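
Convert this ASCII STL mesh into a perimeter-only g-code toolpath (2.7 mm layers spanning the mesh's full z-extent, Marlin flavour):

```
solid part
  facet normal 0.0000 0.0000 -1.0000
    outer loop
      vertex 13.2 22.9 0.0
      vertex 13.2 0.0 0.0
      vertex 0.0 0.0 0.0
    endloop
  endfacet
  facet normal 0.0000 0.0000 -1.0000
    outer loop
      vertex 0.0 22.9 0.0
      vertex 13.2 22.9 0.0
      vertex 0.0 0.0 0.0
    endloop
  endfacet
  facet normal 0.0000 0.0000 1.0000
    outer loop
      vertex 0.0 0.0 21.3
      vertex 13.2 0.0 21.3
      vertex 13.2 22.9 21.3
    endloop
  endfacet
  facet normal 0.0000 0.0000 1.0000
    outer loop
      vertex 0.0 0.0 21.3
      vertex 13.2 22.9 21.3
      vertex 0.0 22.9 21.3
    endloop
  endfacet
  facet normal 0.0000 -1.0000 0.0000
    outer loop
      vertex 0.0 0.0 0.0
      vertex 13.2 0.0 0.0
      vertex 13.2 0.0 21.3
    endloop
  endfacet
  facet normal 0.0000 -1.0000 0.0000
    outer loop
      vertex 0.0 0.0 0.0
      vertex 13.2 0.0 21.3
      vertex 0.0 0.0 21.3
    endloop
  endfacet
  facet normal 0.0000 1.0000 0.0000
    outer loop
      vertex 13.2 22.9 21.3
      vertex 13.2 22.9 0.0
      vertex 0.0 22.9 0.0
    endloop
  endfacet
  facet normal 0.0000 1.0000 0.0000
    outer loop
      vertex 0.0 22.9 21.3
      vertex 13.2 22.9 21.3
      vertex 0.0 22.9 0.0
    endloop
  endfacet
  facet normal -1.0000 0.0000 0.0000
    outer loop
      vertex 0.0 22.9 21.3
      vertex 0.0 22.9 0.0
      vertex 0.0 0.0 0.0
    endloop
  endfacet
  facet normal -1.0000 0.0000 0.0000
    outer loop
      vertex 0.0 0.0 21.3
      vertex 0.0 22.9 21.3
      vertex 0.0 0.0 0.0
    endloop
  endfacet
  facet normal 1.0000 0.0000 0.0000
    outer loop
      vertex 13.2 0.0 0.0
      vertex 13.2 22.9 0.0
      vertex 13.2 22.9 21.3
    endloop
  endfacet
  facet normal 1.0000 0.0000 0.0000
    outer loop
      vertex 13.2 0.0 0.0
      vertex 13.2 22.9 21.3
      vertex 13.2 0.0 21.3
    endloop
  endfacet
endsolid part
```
; perimeter-only toolpath
G21 ; units = mm
G90 ; absolute positioning
G28 ; home
; layer 1
G0 Z2.7
G0 X0.0 Y0.0
G1 X13.2 Y0.0
G1 X13.2 Y22.9
G1 X0.0 Y22.9
G1 X0.0 Y0.0
; layer 2
G0 Z5.3
G0 X0.0 Y0.0
G1 X13.2 Y0.0
G1 X13.2 Y22.9
G1 X0.0 Y22.9
G1 X0.0 Y0.0
; layer 3
G0 Z8.0
G0 X0.0 Y0.0
G1 X13.2 Y0.0
G1 X13.2 Y22.9
G1 X0.0 Y22.9
G1 X0.0 Y0.0
; layer 4
G0 Z10.7
G0 X0.0 Y0.0
G1 X13.2 Y0.0
G1 X13.2 Y22.9
G1 X0.0 Y22.9
G1 X0.0 Y0.0
; layer 5
G0 Z13.3
G0 X0.0 Y0.0
G1 X13.2 Y0.0
G1 X13.2 Y22.9
G1 X0.0 Y22.9
G1 X0.0 Y0.0
; layer 6
G0 Z16.0
G0 X0.0 Y0.0
G1 X13.2 Y0.0
G1 X13.2 Y22.9
G1 X0.0 Y22.9
G1 X0.0 Y0.0
; layer 7
G0 Z18.6
G0 X0.0 Y0.0
G1 X13.2 Y0.0
G1 X13.2 Y22.9
G1 X0.0 Y22.9
G1 X0.0 Y0.0
; layer 8
G0 Z21.3
G0 X0.0 Y0.0
G1 X13.2 Y0.0
G1 X13.2 Y22.9
G1 X0.0 Y22.9
G1 X0.0 Y0.0
M2 ; end

The solid is a rectangular box, roughly 13.2 × 22.9 mm footprint and 21.3 mm tall. Slicing at Δz = 2.7 mm — 8 equal slices spanning the solid's height, so layer i sits at z = i·h/8 — gives 8 non-empty perimeters. Each is a 4-segment closed polygon; G0 lifts to the layer z and rapids to the start vertex, then G1 traces the edges.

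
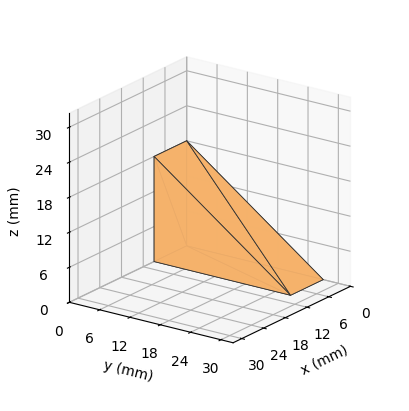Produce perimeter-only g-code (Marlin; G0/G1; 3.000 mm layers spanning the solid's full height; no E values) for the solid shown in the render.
Reading the render: the shape is a wedge (ramp): 9 × 27 mm base, rising to 18 mm along the y=0 edge and sloping linearly to z=0 at y=27 (dimensions read to the nearest mm from the axis ticks). For the g-code, the solid's height is divided into equal slices at the stated Δz and each level perimeter traced with G1 moves after a G0 lift.

; perimeter-only toolpath
G21 ; units = mm
G90 ; absolute positioning
G28 ; home
; layer 1
G0 Z3.000
G0 X0.000 Y0.000
G1 X9.000 Y0.000
G1 X9.000 Y22.500
G1 X0.000 Y22.500
G1 X0.000 Y0.000
; layer 2
G0 Z6.000
G0 X0.000 Y0.000
G1 X9.000 Y0.000
G1 X9.000 Y18.000
G1 X0.000 Y18.000
G1 X0.000 Y0.000
; layer 3
G0 Z9.000
G0 X0.000 Y0.000
G1 X9.000 Y0.000
G1 X9.000 Y13.500
G1 X0.000 Y13.500
G1 X0.000 Y0.000
; layer 4
G0 Z12.000
G0 X0.000 Y0.000
G1 X9.000 Y0.000
G1 X9.000 Y9.000
G1 X0.000 Y9.000
G1 X0.000 Y0.000
; layer 5
G0 Z15.000
G0 X0.000 Y0.000
G1 X9.000 Y0.000
G1 X9.000 Y4.500
G1 X0.000 Y4.500
G1 X0.000 Y0.000
M2 ; end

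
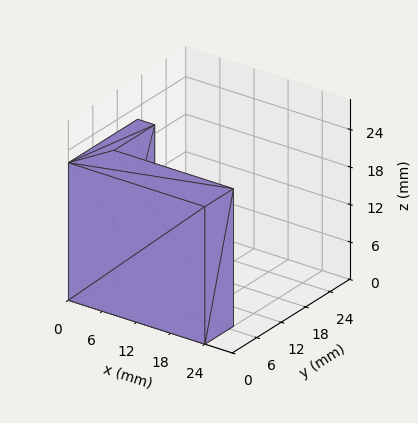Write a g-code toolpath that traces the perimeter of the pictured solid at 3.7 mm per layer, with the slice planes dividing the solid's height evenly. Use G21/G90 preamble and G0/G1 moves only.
Reading the render: the shape is an L-shaped prism: outer 24 × 17 mm, arm thicknesses ≈ 7 mm (horizontal) and 3 mm (vertical), extruded 22 mm in z (dimensions read to the nearest mm from the axis ticks). For the g-code, the solid's height is divided into equal slices at the stated Δz and each level perimeter traced with G1 moves after a G0 lift.

; perimeter-only toolpath
G21 ; units = mm
G90 ; absolute positioning
G28 ; home
; layer 1
G0 Z3.7
G0 X0.0 Y0.0
G1 X24.0 Y0.0
G1 X24.0 Y7.0
G1 X3.0 Y7.0
G1 X3.0 Y17.0
G1 X0.0 Y17.0
G1 X0.0 Y0.0
; layer 2
G0 Z7.3
G0 X0.0 Y0.0
G1 X24.0 Y0.0
G1 X24.0 Y7.0
G1 X3.0 Y7.0
G1 X3.0 Y17.0
G1 X0.0 Y17.0
G1 X0.0 Y0.0
; layer 3
G0 Z11.0
G0 X0.0 Y0.0
G1 X24.0 Y0.0
G1 X24.0 Y7.0
G1 X3.0 Y7.0
G1 X3.0 Y17.0
G1 X0.0 Y17.0
G1 X0.0 Y0.0
; layer 4
G0 Z14.7
G0 X0.0 Y0.0
G1 X24.0 Y0.0
G1 X24.0 Y7.0
G1 X3.0 Y7.0
G1 X3.0 Y17.0
G1 X0.0 Y17.0
G1 X0.0 Y0.0
; layer 5
G0 Z18.3
G0 X0.0 Y0.0
G1 X24.0 Y0.0
G1 X24.0 Y7.0
G1 X3.0 Y7.0
G1 X3.0 Y17.0
G1 X0.0 Y17.0
G1 X0.0 Y0.0
; layer 6
G0 Z22.0
G0 X0.0 Y0.0
G1 X24.0 Y0.0
G1 X24.0 Y7.0
G1 X3.0 Y7.0
G1 X3.0 Y17.0
G1 X0.0 Y17.0
G1 X0.0 Y0.0
M2 ; end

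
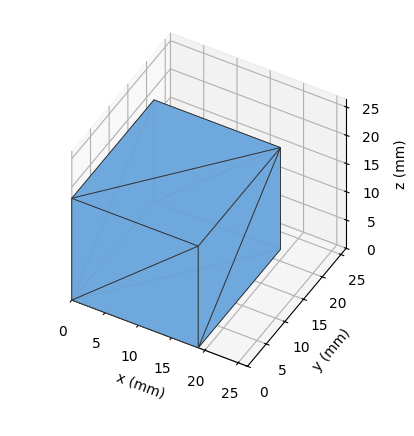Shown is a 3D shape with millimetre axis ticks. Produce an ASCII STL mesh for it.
Reading the render: the shape is a rectangular box, roughly 19 × 22 mm footprint and 18 mm tall (dimensions read to the nearest mm from the axis ticks). For the STL, each face is triangulated and given an outward normal.

solid part
  facet normal 0.0000 0.0000 -1.0000
    outer loop
      vertex 19.000 22.000 0.000
      vertex 19.000 0.000 0.000
      vertex 0.000 0.000 0.000
    endloop
  endfacet
  facet normal 0.0000 0.0000 -1.0000
    outer loop
      vertex 0.000 22.000 0.000
      vertex 19.000 22.000 0.000
      vertex 0.000 0.000 0.000
    endloop
  endfacet
  facet normal 0.0000 0.0000 1.0000
    outer loop
      vertex 0.000 0.000 18.000
      vertex 19.000 0.000 18.000
      vertex 19.000 22.000 18.000
    endloop
  endfacet
  facet normal 0.0000 0.0000 1.0000
    outer loop
      vertex 0.000 0.000 18.000
      vertex 19.000 22.000 18.000
      vertex 0.000 22.000 18.000
    endloop
  endfacet
  facet normal 0.0000 -1.0000 0.0000
    outer loop
      vertex 0.000 0.000 0.000
      vertex 19.000 0.000 0.000
      vertex 19.000 0.000 18.000
    endloop
  endfacet
  facet normal 0.0000 -1.0000 0.0000
    outer loop
      vertex 0.000 0.000 0.000
      vertex 19.000 0.000 18.000
      vertex 0.000 0.000 18.000
    endloop
  endfacet
  facet normal 0.0000 1.0000 0.0000
    outer loop
      vertex 19.000 22.000 18.000
      vertex 19.000 22.000 0.000
      vertex 0.000 22.000 0.000
    endloop
  endfacet
  facet normal 0.0000 1.0000 0.0000
    outer loop
      vertex 0.000 22.000 18.000
      vertex 19.000 22.000 18.000
      vertex 0.000 22.000 0.000
    endloop
  endfacet
  facet normal -1.0000 0.0000 0.0000
    outer loop
      vertex 0.000 22.000 18.000
      vertex 0.000 22.000 0.000
      vertex 0.000 0.000 0.000
    endloop
  endfacet
  facet normal -1.0000 0.0000 0.0000
    outer loop
      vertex 0.000 0.000 18.000
      vertex 0.000 22.000 18.000
      vertex 0.000 0.000 0.000
    endloop
  endfacet
  facet normal 1.0000 0.0000 0.0000
    outer loop
      vertex 19.000 0.000 0.000
      vertex 19.000 22.000 0.000
      vertex 19.000 22.000 18.000
    endloop
  endfacet
  facet normal 1.0000 0.0000 0.0000
    outer loop
      vertex 19.000 0.000 0.000
      vertex 19.000 22.000 18.000
      vertex 19.000 0.000 18.000
    endloop
  endfacet
endsolid part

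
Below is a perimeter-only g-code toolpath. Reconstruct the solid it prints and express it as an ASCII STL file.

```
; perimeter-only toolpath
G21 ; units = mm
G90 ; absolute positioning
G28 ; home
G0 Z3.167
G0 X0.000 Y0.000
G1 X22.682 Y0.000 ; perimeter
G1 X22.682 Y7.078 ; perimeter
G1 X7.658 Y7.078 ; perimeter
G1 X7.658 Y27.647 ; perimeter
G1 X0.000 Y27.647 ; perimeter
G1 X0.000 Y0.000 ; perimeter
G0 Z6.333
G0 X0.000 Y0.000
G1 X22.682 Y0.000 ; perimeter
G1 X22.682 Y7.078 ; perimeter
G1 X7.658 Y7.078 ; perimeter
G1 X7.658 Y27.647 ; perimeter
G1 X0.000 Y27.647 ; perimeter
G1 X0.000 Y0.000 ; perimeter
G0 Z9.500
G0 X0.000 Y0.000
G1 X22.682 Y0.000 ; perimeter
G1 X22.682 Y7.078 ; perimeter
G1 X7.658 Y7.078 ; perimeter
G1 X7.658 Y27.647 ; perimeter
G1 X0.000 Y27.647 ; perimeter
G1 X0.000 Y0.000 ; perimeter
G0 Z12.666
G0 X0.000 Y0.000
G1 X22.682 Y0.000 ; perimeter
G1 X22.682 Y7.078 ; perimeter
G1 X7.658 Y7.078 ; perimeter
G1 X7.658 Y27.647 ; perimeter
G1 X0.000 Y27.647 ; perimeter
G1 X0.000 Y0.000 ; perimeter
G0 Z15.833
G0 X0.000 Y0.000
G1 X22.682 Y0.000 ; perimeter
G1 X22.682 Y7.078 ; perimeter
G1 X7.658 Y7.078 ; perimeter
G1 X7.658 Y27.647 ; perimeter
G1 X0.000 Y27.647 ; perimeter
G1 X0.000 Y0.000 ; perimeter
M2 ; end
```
solid part
  facet normal 0.0000 0.0000 -1.0000
    outer loop
      vertex 22.682 7.078 0.000
      vertex 22.682 0.000 0.000
      vertex 0.000 0.000 0.000
    endloop
  endfacet
  facet normal 0.0000 0.0000 -1.0000
    outer loop
      vertex 7.658 7.078 0.000
      vertex 22.682 7.078 0.000
      vertex 0.000 0.000 0.000
    endloop
  endfacet
  facet normal 0.0000 0.0000 -1.0000
    outer loop
      vertex 7.658 27.647 0.000
      vertex 7.658 7.078 0.000
      vertex 0.000 0.000 0.000
    endloop
  endfacet
  facet normal 0.0000 0.0000 -1.0000
    outer loop
      vertex 0.000 27.647 0.000
      vertex 7.658 27.647 0.000
      vertex 0.000 0.000 0.000
    endloop
  endfacet
  facet normal 0.0000 0.0000 1.0000
    outer loop
      vertex 0.000 0.000 15.833
      vertex 22.682 0.000 15.833
      vertex 22.682 7.078 15.833
    endloop
  endfacet
  facet normal 0.0000 0.0000 1.0000
    outer loop
      vertex 0.000 0.000 15.833
      vertex 22.682 7.078 15.833
      vertex 7.658 7.078 15.833
    endloop
  endfacet
  facet normal 0.0000 0.0000 1.0000
    outer loop
      vertex 0.000 0.000 15.833
      vertex 7.658 7.078 15.833
      vertex 7.658 27.647 15.833
    endloop
  endfacet
  facet normal 0.0000 0.0000 1.0000
    outer loop
      vertex 0.000 0.000 15.833
      vertex 7.658 27.647 15.833
      vertex 0.000 27.647 15.833
    endloop
  endfacet
  facet normal 0.0000 -1.0000 0.0000
    outer loop
      vertex 0.000 0.000 0.000
      vertex 22.682 0.000 0.000
      vertex 22.682 0.000 15.833
    endloop
  endfacet
  facet normal 0.0000 -1.0000 0.0000
    outer loop
      vertex 0.000 0.000 0.000
      vertex 22.682 0.000 15.833
      vertex 0.000 0.000 15.833
    endloop
  endfacet
  facet normal 1.0000 0.0000 0.0000
    outer loop
      vertex 22.682 0.000 0.000
      vertex 22.682 7.078 0.000
      vertex 22.682 7.078 15.833
    endloop
  endfacet
  facet normal 1.0000 0.0000 0.0000
    outer loop
      vertex 22.682 0.000 0.000
      vertex 22.682 7.078 15.833
      vertex 22.682 0.000 15.833
    endloop
  endfacet
  facet normal 0.0000 1.0000 0.0000
    outer loop
      vertex 22.682 7.078 0.000
      vertex 7.658 7.078 0.000
      vertex 7.658 7.078 15.833
    endloop
  endfacet
  facet normal 0.0000 1.0000 0.0000
    outer loop
      vertex 22.682 7.078 0.000
      vertex 7.658 7.078 15.833
      vertex 22.682 7.078 15.833
    endloop
  endfacet
  facet normal 1.0000 0.0000 0.0000
    outer loop
      vertex 7.658 7.078 0.000
      vertex 7.658 27.647 0.000
      vertex 7.658 27.647 15.833
    endloop
  endfacet
  facet normal 1.0000 0.0000 0.0000
    outer loop
      vertex 7.658 7.078 0.000
      vertex 7.658 27.647 15.833
      vertex 7.658 7.078 15.833
    endloop
  endfacet
  facet normal 0.0000 1.0000 0.0000
    outer loop
      vertex 7.658 27.647 0.000
      vertex 0.000 27.647 0.000
      vertex 0.000 27.647 15.833
    endloop
  endfacet
  facet normal 0.0000 1.0000 0.0000
    outer loop
      vertex 7.658 27.647 0.000
      vertex 0.000 27.647 15.833
      vertex 7.658 27.647 15.833
    endloop
  endfacet
  facet normal -1.0000 0.0000 0.0000
    outer loop
      vertex 0.000 27.647 0.000
      vertex 0.000 0.000 0.000
      vertex 0.000 0.000 15.833
    endloop
  endfacet
  facet normal -1.0000 0.0000 0.0000
    outer loop
      vertex 0.000 27.647 0.000
      vertex 0.000 0.000 15.833
      vertex 0.000 27.647 15.833
    endloop
  endfacet
endsolid part

The G0 Z moves step by Δz≈3.167 mm. Every layer's G1 loop is the same polygon, so the solid is a straight extrusion of it from z=0 to z≈15.8. Closing with flat bottom and top caps and triangulating gives 20 facets — an L-shaped prism: outer 22.7 × 27.6 mm, arm thicknesses ≈ 7.08 mm (horizontal) and 7.66 mm (vertical), extruded 15.8 mm in z.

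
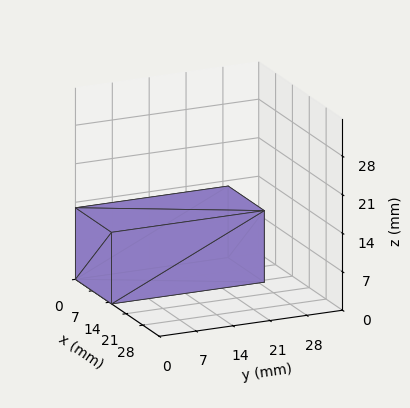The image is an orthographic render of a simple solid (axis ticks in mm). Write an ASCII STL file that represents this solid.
Reading the render: the shape is a rectangular box, roughly 15 × 29 mm footprint and 13 mm tall (dimensions read to the nearest mm from the axis ticks). For the STL, each face is triangulated and given an outward normal.

solid part
  facet normal 0.0000 0.0000 -1.0000
    outer loop
      vertex 15.000 29.000 0.000
      vertex 15.000 0.000 0.000
      vertex 0.000 0.000 0.000
    endloop
  endfacet
  facet normal 0.0000 0.0000 -1.0000
    outer loop
      vertex 0.000 29.000 0.000
      vertex 15.000 29.000 0.000
      vertex 0.000 0.000 0.000
    endloop
  endfacet
  facet normal 0.0000 0.0000 1.0000
    outer loop
      vertex 0.000 0.000 13.000
      vertex 15.000 0.000 13.000
      vertex 15.000 29.000 13.000
    endloop
  endfacet
  facet normal 0.0000 0.0000 1.0000
    outer loop
      vertex 0.000 0.000 13.000
      vertex 15.000 29.000 13.000
      vertex 0.000 29.000 13.000
    endloop
  endfacet
  facet normal 0.0000 -1.0000 0.0000
    outer loop
      vertex 0.000 0.000 0.000
      vertex 15.000 0.000 0.000
      vertex 15.000 0.000 13.000
    endloop
  endfacet
  facet normal 0.0000 -1.0000 0.0000
    outer loop
      vertex 0.000 0.000 0.000
      vertex 15.000 0.000 13.000
      vertex 0.000 0.000 13.000
    endloop
  endfacet
  facet normal 0.0000 1.0000 0.0000
    outer loop
      vertex 15.000 29.000 13.000
      vertex 15.000 29.000 0.000
      vertex 0.000 29.000 0.000
    endloop
  endfacet
  facet normal 0.0000 1.0000 0.0000
    outer loop
      vertex 0.000 29.000 13.000
      vertex 15.000 29.000 13.000
      vertex 0.000 29.000 0.000
    endloop
  endfacet
  facet normal -1.0000 0.0000 0.0000
    outer loop
      vertex 0.000 29.000 13.000
      vertex 0.000 29.000 0.000
      vertex 0.000 0.000 0.000
    endloop
  endfacet
  facet normal -1.0000 0.0000 0.0000
    outer loop
      vertex 0.000 0.000 13.000
      vertex 0.000 29.000 13.000
      vertex 0.000 0.000 0.000
    endloop
  endfacet
  facet normal 1.0000 0.0000 0.0000
    outer loop
      vertex 15.000 0.000 0.000
      vertex 15.000 29.000 0.000
      vertex 15.000 29.000 13.000
    endloop
  endfacet
  facet normal 1.0000 0.0000 0.0000
    outer loop
      vertex 15.000 0.000 0.000
      vertex 15.000 29.000 13.000
      vertex 15.000 0.000 13.000
    endloop
  endfacet
endsolid part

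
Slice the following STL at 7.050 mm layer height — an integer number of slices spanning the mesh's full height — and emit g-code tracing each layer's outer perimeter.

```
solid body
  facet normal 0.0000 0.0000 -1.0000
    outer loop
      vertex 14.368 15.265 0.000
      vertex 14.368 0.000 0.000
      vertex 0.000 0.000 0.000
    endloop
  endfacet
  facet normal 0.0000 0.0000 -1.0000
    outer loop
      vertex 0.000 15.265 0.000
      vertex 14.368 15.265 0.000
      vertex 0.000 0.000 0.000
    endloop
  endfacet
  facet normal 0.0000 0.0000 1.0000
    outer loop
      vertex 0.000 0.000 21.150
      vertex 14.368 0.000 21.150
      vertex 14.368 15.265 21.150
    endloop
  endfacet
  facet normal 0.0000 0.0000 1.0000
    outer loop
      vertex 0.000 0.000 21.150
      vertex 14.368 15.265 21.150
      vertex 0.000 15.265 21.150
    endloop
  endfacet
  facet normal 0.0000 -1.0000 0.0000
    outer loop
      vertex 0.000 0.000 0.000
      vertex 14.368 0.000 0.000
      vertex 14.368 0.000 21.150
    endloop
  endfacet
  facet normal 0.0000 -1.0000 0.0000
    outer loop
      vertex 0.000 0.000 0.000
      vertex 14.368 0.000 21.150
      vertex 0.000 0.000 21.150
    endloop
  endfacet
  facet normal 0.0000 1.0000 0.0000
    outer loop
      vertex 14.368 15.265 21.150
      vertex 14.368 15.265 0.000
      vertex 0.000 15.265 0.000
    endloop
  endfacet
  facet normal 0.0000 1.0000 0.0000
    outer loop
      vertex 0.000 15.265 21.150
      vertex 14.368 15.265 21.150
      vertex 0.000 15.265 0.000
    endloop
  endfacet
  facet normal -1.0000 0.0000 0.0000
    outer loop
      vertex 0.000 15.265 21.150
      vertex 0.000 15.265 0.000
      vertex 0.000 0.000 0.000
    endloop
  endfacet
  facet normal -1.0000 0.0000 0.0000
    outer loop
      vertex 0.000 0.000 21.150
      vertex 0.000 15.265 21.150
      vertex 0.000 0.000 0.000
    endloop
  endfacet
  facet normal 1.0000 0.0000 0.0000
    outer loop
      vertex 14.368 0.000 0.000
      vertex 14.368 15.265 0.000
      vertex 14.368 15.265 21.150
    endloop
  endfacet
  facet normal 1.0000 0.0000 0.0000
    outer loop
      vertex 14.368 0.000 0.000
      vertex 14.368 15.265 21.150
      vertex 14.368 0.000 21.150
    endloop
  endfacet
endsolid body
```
; perimeter-only toolpath
G21 ; units = mm
G90 ; absolute positioning
G28 ; home
; layer 1
G0 Z7.050
G0 X0.000 Y0.000
G1 X14.368 Y0.000
G1 X14.368 Y15.265
G1 X0.000 Y15.265
G1 X0.000 Y0.000
; layer 2
G0 Z14.100
G0 X0.000 Y0.000
G1 X14.368 Y0.000
G1 X14.368 Y15.265
G1 X0.000 Y15.265
G1 X0.000 Y0.000
; layer 3
G0 Z21.150
G0 X0.000 Y0.000
G1 X14.368 Y0.000
G1 X14.368 Y15.265
G1 X0.000 Y15.265
G1 X0.000 Y0.000
M2 ; end

The solid is a rectangular box, roughly 14.4 × 15.3 mm footprint and 21.1 mm tall. Slicing at Δz = 7.050 mm — 3 equal slices spanning the solid's height, so layer i sits at z = i·h/3 — gives 3 non-empty perimeters. Each is a 4-segment closed polygon; G0 lifts to the layer z and rapids to the start vertex, then G1 traces the edges.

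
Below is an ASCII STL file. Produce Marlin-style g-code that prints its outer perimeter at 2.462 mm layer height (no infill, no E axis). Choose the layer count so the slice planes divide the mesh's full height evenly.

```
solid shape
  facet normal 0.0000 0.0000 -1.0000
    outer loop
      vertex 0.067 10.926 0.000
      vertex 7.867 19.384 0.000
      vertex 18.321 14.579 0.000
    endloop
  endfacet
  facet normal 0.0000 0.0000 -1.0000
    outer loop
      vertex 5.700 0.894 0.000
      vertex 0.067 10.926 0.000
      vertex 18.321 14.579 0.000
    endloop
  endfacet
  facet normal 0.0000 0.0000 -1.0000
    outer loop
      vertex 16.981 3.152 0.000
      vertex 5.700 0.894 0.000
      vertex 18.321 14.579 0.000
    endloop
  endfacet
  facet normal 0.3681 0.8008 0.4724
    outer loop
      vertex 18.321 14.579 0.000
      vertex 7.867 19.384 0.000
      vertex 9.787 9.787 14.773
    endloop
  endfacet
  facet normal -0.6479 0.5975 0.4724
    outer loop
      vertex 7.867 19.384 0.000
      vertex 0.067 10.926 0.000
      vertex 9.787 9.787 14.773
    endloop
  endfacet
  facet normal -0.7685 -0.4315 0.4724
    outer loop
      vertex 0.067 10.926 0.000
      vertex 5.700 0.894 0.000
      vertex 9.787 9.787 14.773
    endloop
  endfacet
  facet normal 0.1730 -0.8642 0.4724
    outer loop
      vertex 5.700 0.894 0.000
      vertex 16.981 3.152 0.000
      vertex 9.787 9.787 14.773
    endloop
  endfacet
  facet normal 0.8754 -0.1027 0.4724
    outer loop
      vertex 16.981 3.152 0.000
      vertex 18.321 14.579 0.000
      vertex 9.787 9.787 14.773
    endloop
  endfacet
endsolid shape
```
; perimeter-only toolpath
G21 ; units = mm
G90 ; absolute positioning
G28 ; home
; layer 1
G0 Z2.462
G0 X16.899 Y13.780
G1 X8.187 Y17.785
G1 X1.687 Y10.736
G1 X6.381 Y2.376
G1 X15.782 Y4.258
G1 X16.899 Y13.780
; layer 2
G0 Z4.924
G0 X15.476 Y12.982
G1 X8.507 Y16.185
G1 X3.307 Y10.546
G1 X7.062 Y3.858
G1 X14.583 Y5.364
G1 X15.476 Y12.982
; layer 3
G0 Z7.386
G0 X14.054 Y12.183
G1 X8.827 Y14.585
G1 X4.927 Y10.357
G1 X7.744 Y5.341
G1 X13.384 Y6.470
G1 X14.054 Y12.183
; layer 4
G0 Z9.849
G0 X12.632 Y11.384
G1 X9.147 Y12.986
G1 X6.547 Y10.167
G1 X8.425 Y6.823
G1 X12.185 Y7.575
G1 X12.632 Y11.384
; layer 5
G0 Z12.311
G0 X11.209 Y10.586
G1 X9.467 Y11.386
G1 X8.167 Y9.977
G1 X9.106 Y8.305
G1 X10.986 Y8.681
G1 X11.209 Y10.586
M2 ; end

The solid is a regular 5-sided pyramid, base circumscribed radius ≈ 9.79 mm, apex at z ≈ 14.8 mm. Slicing at Δz = 2.462 mm — 6 equal slices spanning the solid's height, so layer i sits at z = i·h/6 — gives 5 non-empty perimeters. Each is a 5-segment closed polygon; G0 lifts to the layer z and rapids to the start vertex, then G1 traces the edges. The cross-section shrinks linearly with z (the slice at the apex is degenerate and omitted).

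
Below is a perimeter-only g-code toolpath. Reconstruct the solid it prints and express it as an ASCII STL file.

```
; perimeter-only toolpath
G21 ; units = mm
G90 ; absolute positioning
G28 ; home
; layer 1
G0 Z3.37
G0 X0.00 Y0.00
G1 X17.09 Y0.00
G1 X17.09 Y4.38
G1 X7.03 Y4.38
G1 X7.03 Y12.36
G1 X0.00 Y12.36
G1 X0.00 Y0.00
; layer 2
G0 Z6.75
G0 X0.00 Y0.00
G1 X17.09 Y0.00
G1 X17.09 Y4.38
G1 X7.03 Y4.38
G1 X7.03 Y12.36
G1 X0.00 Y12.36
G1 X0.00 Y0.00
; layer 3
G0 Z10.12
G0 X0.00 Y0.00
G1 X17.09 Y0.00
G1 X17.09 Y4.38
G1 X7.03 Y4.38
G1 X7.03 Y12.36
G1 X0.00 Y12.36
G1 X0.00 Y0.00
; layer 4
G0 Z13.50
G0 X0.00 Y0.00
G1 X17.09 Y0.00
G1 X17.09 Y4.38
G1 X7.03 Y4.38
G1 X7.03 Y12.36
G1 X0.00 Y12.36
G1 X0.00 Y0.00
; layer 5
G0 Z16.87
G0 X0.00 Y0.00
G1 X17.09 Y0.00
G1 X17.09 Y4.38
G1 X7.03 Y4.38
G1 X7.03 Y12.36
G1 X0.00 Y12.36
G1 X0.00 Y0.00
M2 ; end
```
solid part
  facet normal 0.0000 0.0000 -1.0000
    outer loop
      vertex 17.09 4.38 0.00
      vertex 17.09 0.00 0.00
      vertex 0.00 0.00 0.00
    endloop
  endfacet
  facet normal 0.0000 0.0000 -1.0000
    outer loop
      vertex 7.03 4.38 0.00
      vertex 17.09 4.38 0.00
      vertex 0.00 0.00 0.00
    endloop
  endfacet
  facet normal 0.0000 0.0000 -1.0000
    outer loop
      vertex 7.03 12.36 0.00
      vertex 7.03 4.38 0.00
      vertex 0.00 0.00 0.00
    endloop
  endfacet
  facet normal 0.0000 0.0000 -1.0000
    outer loop
      vertex 0.00 12.36 0.00
      vertex 7.03 12.36 0.00
      vertex 0.00 0.00 0.00
    endloop
  endfacet
  facet normal 0.0000 0.0000 1.0000
    outer loop
      vertex 0.00 0.00 16.87
      vertex 17.09 0.00 16.87
      vertex 17.09 4.38 16.87
    endloop
  endfacet
  facet normal 0.0000 0.0000 1.0000
    outer loop
      vertex 0.00 0.00 16.87
      vertex 17.09 4.38 16.87
      vertex 7.03 4.38 16.87
    endloop
  endfacet
  facet normal 0.0000 0.0000 1.0000
    outer loop
      vertex 0.00 0.00 16.87
      vertex 7.03 4.38 16.87
      vertex 7.03 12.36 16.87
    endloop
  endfacet
  facet normal 0.0000 0.0000 1.0000
    outer loop
      vertex 0.00 0.00 16.87
      vertex 7.03 12.36 16.87
      vertex 0.00 12.36 16.87
    endloop
  endfacet
  facet normal 0.0000 -1.0000 0.0000
    outer loop
      vertex 0.00 0.00 0.00
      vertex 17.09 0.00 0.00
      vertex 17.09 0.00 16.87
    endloop
  endfacet
  facet normal 0.0000 -1.0000 0.0000
    outer loop
      vertex 0.00 0.00 0.00
      vertex 17.09 0.00 16.87
      vertex 0.00 0.00 16.87
    endloop
  endfacet
  facet normal 1.0000 0.0000 0.0000
    outer loop
      vertex 17.09 0.00 0.00
      vertex 17.09 4.38 0.00
      vertex 17.09 4.38 16.87
    endloop
  endfacet
  facet normal 1.0000 0.0000 0.0000
    outer loop
      vertex 17.09 0.00 0.00
      vertex 17.09 4.38 16.87
      vertex 17.09 0.00 16.87
    endloop
  endfacet
  facet normal 0.0000 1.0000 0.0000
    outer loop
      vertex 17.09 4.38 0.00
      vertex 7.03 4.38 0.00
      vertex 7.03 4.38 16.87
    endloop
  endfacet
  facet normal 0.0000 1.0000 0.0000
    outer loop
      vertex 17.09 4.38 0.00
      vertex 7.03 4.38 16.87
      vertex 17.09 4.38 16.87
    endloop
  endfacet
  facet normal 1.0000 0.0000 0.0000
    outer loop
      vertex 7.03 4.38 0.00
      vertex 7.03 12.36 0.00
      vertex 7.03 12.36 16.87
    endloop
  endfacet
  facet normal 1.0000 0.0000 0.0000
    outer loop
      vertex 7.03 4.38 0.00
      vertex 7.03 12.36 16.87
      vertex 7.03 4.38 16.87
    endloop
  endfacet
  facet normal 0.0000 1.0000 0.0000
    outer loop
      vertex 7.03 12.36 0.00
      vertex 0.00 12.36 0.00
      vertex 0.00 12.36 16.87
    endloop
  endfacet
  facet normal 0.0000 1.0000 0.0000
    outer loop
      vertex 7.03 12.36 0.00
      vertex 0.00 12.36 16.87
      vertex 7.03 12.36 16.87
    endloop
  endfacet
  facet normal -1.0000 0.0000 0.0000
    outer loop
      vertex 0.00 12.36 0.00
      vertex 0.00 0.00 0.00
      vertex 0.00 0.00 16.87
    endloop
  endfacet
  facet normal -1.0000 0.0000 0.0000
    outer loop
      vertex 0.00 12.36 0.00
      vertex 0.00 0.00 16.87
      vertex 0.00 12.36 16.87
    endloop
  endfacet
endsolid part

The G0 Z moves step by Δz≈3.37 mm. Every layer's G1 loop is the same polygon, so the solid is a straight extrusion of it from z=0 to z≈16.9. Closing with flat bottom and top caps and triangulating gives 20 facets — an L-shaped prism: outer 17.1 × 12.4 mm, arm thicknesses ≈ 4.38 mm (horizontal) and 7.03 mm (vertical), extruded 16.9 mm in z.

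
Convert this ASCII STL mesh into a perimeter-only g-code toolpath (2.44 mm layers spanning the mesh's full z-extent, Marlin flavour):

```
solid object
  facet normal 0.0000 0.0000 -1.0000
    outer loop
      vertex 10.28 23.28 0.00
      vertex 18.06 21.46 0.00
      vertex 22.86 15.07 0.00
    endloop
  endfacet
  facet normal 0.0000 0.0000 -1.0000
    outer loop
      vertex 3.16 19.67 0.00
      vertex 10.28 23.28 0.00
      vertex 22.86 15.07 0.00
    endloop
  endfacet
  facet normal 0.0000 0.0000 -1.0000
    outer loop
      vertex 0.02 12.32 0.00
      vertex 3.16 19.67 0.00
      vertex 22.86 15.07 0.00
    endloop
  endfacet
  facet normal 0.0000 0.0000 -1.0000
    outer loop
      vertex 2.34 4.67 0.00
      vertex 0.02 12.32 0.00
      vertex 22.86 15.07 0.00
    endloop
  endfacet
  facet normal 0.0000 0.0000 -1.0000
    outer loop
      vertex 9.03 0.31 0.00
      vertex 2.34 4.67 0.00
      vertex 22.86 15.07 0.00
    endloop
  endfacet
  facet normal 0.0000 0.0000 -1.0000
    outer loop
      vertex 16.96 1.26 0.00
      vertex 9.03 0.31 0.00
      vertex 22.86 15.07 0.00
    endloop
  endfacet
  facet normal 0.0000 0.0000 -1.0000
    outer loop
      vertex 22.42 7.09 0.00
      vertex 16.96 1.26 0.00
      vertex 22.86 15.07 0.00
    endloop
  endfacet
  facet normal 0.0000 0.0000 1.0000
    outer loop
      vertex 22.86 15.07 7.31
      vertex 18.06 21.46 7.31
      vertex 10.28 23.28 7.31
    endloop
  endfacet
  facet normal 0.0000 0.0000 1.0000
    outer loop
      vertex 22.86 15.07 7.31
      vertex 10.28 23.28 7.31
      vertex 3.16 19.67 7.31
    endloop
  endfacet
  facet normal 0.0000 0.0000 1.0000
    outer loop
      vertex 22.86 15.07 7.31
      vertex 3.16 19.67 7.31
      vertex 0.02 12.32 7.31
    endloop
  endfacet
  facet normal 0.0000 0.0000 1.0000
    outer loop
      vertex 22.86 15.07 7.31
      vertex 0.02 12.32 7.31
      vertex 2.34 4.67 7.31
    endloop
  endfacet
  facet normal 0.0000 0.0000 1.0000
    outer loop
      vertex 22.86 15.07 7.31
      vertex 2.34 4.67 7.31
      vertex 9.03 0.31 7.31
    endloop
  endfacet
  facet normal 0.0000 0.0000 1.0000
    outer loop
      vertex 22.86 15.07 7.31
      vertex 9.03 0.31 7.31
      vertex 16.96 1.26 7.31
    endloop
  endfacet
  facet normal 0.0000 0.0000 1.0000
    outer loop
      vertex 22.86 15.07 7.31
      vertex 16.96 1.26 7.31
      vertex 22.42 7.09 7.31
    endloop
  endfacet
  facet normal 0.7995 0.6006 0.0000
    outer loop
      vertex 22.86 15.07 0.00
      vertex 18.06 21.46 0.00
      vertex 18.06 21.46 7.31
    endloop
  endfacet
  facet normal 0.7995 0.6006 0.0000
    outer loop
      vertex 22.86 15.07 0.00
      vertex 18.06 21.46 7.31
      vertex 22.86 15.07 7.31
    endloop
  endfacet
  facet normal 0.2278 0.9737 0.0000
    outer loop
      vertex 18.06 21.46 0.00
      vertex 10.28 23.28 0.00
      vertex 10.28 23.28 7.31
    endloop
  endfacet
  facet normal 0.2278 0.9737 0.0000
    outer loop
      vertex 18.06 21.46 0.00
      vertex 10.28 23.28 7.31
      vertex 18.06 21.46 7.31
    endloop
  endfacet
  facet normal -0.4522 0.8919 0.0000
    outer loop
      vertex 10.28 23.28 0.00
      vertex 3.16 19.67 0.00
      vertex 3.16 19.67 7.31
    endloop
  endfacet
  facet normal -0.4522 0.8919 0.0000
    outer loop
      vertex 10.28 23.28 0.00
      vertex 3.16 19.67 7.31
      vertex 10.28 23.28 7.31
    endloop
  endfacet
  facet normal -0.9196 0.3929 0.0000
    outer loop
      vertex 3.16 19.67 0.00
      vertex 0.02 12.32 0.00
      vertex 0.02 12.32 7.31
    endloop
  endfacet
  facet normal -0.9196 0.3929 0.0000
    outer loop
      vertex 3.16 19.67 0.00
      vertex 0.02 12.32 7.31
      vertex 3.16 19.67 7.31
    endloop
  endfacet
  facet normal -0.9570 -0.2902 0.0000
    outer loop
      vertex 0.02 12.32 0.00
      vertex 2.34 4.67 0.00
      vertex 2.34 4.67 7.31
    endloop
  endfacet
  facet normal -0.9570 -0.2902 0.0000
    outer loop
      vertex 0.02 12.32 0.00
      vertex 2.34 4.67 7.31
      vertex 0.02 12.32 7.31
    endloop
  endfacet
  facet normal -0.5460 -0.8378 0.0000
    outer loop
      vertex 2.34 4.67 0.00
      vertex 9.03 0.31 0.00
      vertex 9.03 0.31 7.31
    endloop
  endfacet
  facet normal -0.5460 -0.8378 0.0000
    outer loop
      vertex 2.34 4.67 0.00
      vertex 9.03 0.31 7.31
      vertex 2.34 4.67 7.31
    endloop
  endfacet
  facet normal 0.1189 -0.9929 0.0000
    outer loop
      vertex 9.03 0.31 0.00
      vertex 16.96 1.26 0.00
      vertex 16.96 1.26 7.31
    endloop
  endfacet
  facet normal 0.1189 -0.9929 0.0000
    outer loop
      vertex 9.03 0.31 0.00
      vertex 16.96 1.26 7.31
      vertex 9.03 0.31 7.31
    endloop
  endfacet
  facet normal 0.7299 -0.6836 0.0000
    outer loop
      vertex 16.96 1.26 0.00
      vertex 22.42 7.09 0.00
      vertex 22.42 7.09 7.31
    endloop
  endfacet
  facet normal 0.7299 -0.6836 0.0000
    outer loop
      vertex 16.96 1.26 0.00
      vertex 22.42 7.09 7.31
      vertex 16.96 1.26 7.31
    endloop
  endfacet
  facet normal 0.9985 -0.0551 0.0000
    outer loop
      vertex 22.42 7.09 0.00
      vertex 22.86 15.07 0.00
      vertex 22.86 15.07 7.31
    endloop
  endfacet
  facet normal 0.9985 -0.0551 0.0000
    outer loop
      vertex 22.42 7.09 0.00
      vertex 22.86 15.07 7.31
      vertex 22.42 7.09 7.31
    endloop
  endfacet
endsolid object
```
; perimeter-only toolpath
G21 ; units = mm
G90 ; absolute positioning
G28 ; home
; layer 1
G0 Z2.44
G0 X22.86 Y15.07
G1 X18.06 Y21.46
G1 X10.28 Y23.28
G1 X3.16 Y19.67
G1 X0.02 Y12.32
G1 X2.34 Y4.67
G1 X9.03 Y0.31
G1 X16.96 Y1.26
G1 X22.42 Y7.09
G1 X22.86 Y15.07
; layer 2
G0 Z4.87
G0 X22.86 Y15.07
G1 X18.06 Y21.46
G1 X10.28 Y23.28
G1 X3.16 Y19.67
G1 X0.02 Y12.32
G1 X2.34 Y4.67
G1 X9.03 Y0.31
G1 X16.96 Y1.26
G1 X22.42 Y7.09
G1 X22.86 Y15.07
; layer 3
G0 Z7.31
G0 X22.86 Y15.07
G1 X18.06 Y21.46
G1 X10.28 Y23.28
G1 X3.16 Y19.67
G1 X0.02 Y12.32
G1 X2.34 Y4.67
G1 X9.03 Y0.31
G1 X16.96 Y1.26
G1 X22.42 Y7.09
G1 X22.86 Y15.07
M2 ; end

The solid is a regular 9-sided prism (a cylinder approximated with 9 flat sides), circumscribed radius ≈ 11.7 mm, height ≈ 7.31 mm. Slicing at Δz = 2.44 mm — 3 equal slices spanning the solid's height, so layer i sits at z = i·h/3 — gives 3 non-empty perimeters. Each is a 9-segment closed polygon; G0 lifts to the layer z and rapids to the start vertex, then G1 traces the edges.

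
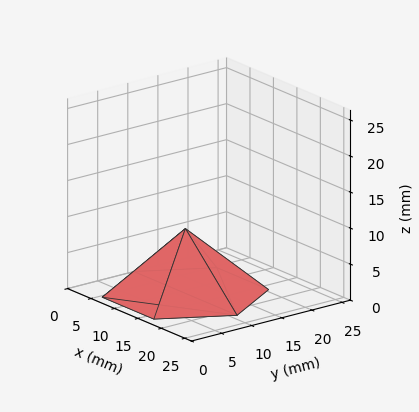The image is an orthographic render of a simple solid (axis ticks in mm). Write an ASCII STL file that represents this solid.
Reading the render: the shape is a regular 6-sided pyramid, base circumscribed radius ≈ 11 mm, apex at z ≈ 9 mm (dimensions read to the nearest mm from the axis ticks). For the STL, each face is triangulated and given an outward normal.

solid part
  facet normal 0.0000 0.0000 -1.0000
    outer loop
      vertex 5.500 20.526 0.000
      vertex 16.500 20.526 0.000
      vertex 22.000 11.000 0.000
    endloop
  endfacet
  facet normal 0.0000 0.0000 -1.0000
    outer loop
      vertex 0.000 11.000 0.000
      vertex 5.500 20.526 0.000
      vertex 22.000 11.000 0.000
    endloop
  endfacet
  facet normal 0.0000 0.0000 -1.0000
    outer loop
      vertex 5.500 1.474 0.000
      vertex 0.000 11.000 0.000
      vertex 22.000 11.000 0.000
    endloop
  endfacet
  facet normal 0.0000 0.0000 -1.0000
    outer loop
      vertex 16.500 1.474 0.000
      vertex 5.500 1.474 0.000
      vertex 22.000 11.000 0.000
    endloop
  endfacet
  facet normal 0.5947 0.3434 0.7269
    outer loop
      vertex 22.000 11.000 0.000
      vertex 16.500 20.526 0.000
      vertex 11.000 11.000 9.000
    endloop
  endfacet
  facet normal 0.0000 0.6868 0.7269
    outer loop
      vertex 16.500 20.526 0.000
      vertex 5.500 20.526 0.000
      vertex 11.000 11.000 9.000
    endloop
  endfacet
  facet normal -0.5947 0.3434 0.7269
    outer loop
      vertex 5.500 20.526 0.000
      vertex 0.000 11.000 0.000
      vertex 11.000 11.000 9.000
    endloop
  endfacet
  facet normal -0.5947 -0.3434 0.7269
    outer loop
      vertex 0.000 11.000 0.000
      vertex 5.500 1.474 0.000
      vertex 11.000 11.000 9.000
    endloop
  endfacet
  facet normal 0.0000 -0.6868 0.7269
    outer loop
      vertex 5.500 1.474 0.000
      vertex 16.500 1.474 0.000
      vertex 11.000 11.000 9.000
    endloop
  endfacet
  facet normal 0.5947 -0.3434 0.7269
    outer loop
      vertex 16.500 1.474 0.000
      vertex 22.000 11.000 0.000
      vertex 11.000 11.000 9.000
    endloop
  endfacet
endsolid part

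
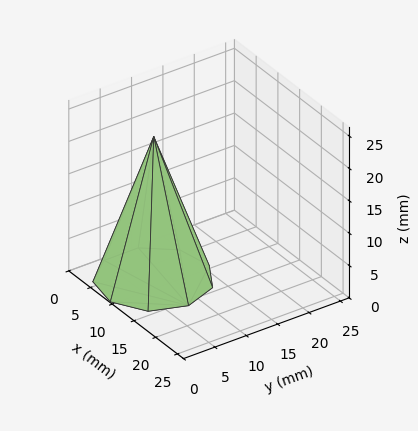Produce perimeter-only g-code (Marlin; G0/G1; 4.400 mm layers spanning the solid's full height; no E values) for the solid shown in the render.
Reading the render: the shape is a regular 9-sided pyramid, base circumscribed radius ≈ 8 mm, apex at z ≈ 22 mm (dimensions read to the nearest mm from the axis ticks). For the g-code, the solid's height is divided into equal slices at the stated Δz and each level perimeter traced with G1 moves after a G0 lift.

; perimeter-only toolpath
G21 ; units = mm
G90 ; absolute positioning
G28 ; home
; layer 1
G0 Z4.400
G0 X14.400 Y8.000
G1 X12.902 Y12.114
G1 X9.111 Y14.302
G1 X4.800 Y13.542
G1 X1.986 Y10.189
G1 X1.986 Y5.811
G1 X4.800 Y2.458
G1 X9.111 Y1.698
G1 X12.902 Y3.886
G1 X14.400 Y8.000
; layer 2
G0 Z8.800
G0 X12.800 Y8.000
G1 X11.677 Y11.085
G1 X8.833 Y12.727
G1 X5.600 Y12.157
G1 X3.489 Y9.642
G1 X3.489 Y6.358
G1 X5.600 Y3.843
G1 X8.833 Y3.273
G1 X11.677 Y4.915
G1 X12.800 Y8.000
; layer 3
G0 Z13.200
G0 X11.200 Y8.000
G1 X10.451 Y10.057
G1 X8.556 Y11.151
G1 X6.400 Y10.771
G1 X4.993 Y9.094
G1 X4.993 Y6.906
G1 X6.400 Y5.229
G1 X8.556 Y4.849
G1 X10.451 Y5.943
G1 X11.200 Y8.000
; layer 4
G0 Z17.600
G0 X9.600 Y8.000
G1 X9.226 Y9.028
G1 X8.278 Y9.576
G1 X7.200 Y9.386
G1 X6.496 Y8.547
G1 X6.496 Y7.453
G1 X7.200 Y6.614
G1 X8.278 Y6.424
G1 X9.226 Y6.972
G1 X9.600 Y8.000
M2 ; end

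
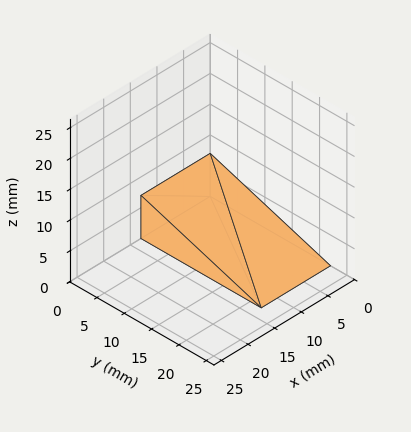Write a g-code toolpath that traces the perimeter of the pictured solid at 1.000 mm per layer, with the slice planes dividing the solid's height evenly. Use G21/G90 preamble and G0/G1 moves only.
Reading the render: the shape is a wedge (ramp): 13 × 22 mm base, rising to 7 mm along the y=0 edge and sloping linearly to z=0 at y=22 (dimensions read to the nearest mm from the axis ticks). For the g-code, the solid's height is divided into equal slices at the stated Δz and each level perimeter traced with G1 moves after a G0 lift.

; perimeter-only toolpath
G21 ; units = mm
G90 ; absolute positioning
G28 ; home
; layer 1
G0 Z1.000
G0 X0.000 Y0.000
G1 X13.000 Y0.000
G1 X13.000 Y18.857
G1 X0.000 Y18.857
G1 X0.000 Y0.000
; layer 2
G0 Z2.000
G0 X0.000 Y0.000
G1 X13.000 Y0.000
G1 X13.000 Y15.714
G1 X0.000 Y15.714
G1 X0.000 Y0.000
; layer 3
G0 Z3.000
G0 X0.000 Y0.000
G1 X13.000 Y0.000
G1 X13.000 Y12.571
G1 X0.000 Y12.571
G1 X0.000 Y0.000
; layer 4
G0 Z4.000
G0 X0.000 Y0.000
G1 X13.000 Y0.000
G1 X13.000 Y9.429
G1 X0.000 Y9.429
G1 X0.000 Y0.000
; layer 5
G0 Z5.000
G0 X0.000 Y0.000
G1 X13.000 Y0.000
G1 X13.000 Y6.286
G1 X0.000 Y6.286
G1 X0.000 Y0.000
; layer 6
G0 Z6.000
G0 X0.000 Y0.000
G1 X13.000 Y0.000
G1 X13.000 Y3.143
G1 X0.000 Y3.143
G1 X0.000 Y0.000
M2 ; end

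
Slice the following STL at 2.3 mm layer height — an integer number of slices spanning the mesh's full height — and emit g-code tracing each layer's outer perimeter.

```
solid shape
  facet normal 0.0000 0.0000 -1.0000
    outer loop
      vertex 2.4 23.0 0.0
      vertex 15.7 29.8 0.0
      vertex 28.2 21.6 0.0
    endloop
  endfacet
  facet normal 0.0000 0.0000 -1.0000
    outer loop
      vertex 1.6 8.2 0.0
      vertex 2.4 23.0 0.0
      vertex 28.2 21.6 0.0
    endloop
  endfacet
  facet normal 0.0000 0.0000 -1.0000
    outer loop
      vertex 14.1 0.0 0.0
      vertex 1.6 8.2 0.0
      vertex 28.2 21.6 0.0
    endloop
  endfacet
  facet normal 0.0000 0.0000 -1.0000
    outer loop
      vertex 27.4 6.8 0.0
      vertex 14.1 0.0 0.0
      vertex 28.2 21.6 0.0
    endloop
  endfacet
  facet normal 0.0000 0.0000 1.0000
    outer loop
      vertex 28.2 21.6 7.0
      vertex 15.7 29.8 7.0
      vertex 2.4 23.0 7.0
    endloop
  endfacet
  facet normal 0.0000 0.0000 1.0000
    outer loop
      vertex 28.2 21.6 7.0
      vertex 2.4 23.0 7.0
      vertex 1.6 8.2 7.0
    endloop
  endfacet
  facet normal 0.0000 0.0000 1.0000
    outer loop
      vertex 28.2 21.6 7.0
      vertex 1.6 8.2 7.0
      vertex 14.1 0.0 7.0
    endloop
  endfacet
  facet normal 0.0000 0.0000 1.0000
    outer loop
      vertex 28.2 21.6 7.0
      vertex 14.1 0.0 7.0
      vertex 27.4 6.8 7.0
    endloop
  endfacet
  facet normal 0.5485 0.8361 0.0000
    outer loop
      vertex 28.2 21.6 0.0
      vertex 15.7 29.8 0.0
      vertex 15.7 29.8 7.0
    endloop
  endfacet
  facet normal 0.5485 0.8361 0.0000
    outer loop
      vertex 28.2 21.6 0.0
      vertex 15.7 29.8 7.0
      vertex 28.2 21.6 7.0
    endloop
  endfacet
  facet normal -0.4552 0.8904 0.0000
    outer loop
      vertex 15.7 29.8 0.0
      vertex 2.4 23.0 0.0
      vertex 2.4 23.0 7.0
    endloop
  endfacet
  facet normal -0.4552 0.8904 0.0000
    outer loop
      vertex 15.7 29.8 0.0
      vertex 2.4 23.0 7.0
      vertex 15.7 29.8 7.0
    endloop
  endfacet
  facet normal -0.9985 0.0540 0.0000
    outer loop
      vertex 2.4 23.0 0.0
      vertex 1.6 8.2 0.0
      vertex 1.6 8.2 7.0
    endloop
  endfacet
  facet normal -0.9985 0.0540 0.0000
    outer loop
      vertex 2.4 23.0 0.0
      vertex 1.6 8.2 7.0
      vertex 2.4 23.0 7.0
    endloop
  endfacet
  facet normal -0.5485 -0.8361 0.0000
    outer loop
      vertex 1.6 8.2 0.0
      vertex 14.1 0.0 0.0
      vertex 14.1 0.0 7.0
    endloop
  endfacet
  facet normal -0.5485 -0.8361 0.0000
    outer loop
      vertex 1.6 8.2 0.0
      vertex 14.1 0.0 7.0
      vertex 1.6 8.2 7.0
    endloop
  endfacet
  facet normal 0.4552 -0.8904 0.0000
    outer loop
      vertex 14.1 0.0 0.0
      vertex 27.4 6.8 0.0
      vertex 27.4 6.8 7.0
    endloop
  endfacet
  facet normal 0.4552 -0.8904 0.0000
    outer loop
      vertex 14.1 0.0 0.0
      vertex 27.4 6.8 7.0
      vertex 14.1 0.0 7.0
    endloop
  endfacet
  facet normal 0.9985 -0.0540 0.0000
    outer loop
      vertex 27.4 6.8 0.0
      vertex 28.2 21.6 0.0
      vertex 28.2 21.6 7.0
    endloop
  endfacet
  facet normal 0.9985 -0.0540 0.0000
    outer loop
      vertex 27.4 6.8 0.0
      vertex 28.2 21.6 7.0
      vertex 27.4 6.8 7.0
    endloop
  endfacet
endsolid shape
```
; perimeter-only toolpath
G21 ; units = mm
G90 ; absolute positioning
G28 ; home
; layer 1
G0 Z2.3
G0 X28.2 Y21.6
G1 X15.7 Y29.8
G1 X2.4 Y23.0
G1 X1.6 Y8.2
G1 X14.1 Y0.0
G1 X27.4 Y6.8
G1 X28.2 Y21.6
; layer 2
G0 Z4.7
G0 X28.2 Y21.6
G1 X15.7 Y29.8
G1 X2.4 Y23.0
G1 X1.6 Y8.2
G1 X14.1 Y0.0
G1 X27.4 Y6.8
G1 X28.2 Y21.6
; layer 3
G0 Z7.0
G0 X28.2 Y21.6
G1 X15.7 Y29.8
G1 X2.4 Y23.0
G1 X1.6 Y8.2
G1 X14.1 Y0.0
G1 X27.4 Y6.8
G1 X28.2 Y21.6
M2 ; end

The solid is a regular 6-sided prism (a cylinder approximated with 6 flat sides), circumscribed radius ≈ 14.9 mm, height ≈ 7 mm. Slicing at Δz = 2.3 mm — 3 equal slices spanning the solid's height, so layer i sits at z = i·h/3 — gives 3 non-empty perimeters. Each is a 6-segment closed polygon; G0 lifts to the layer z and rapids to the start vertex, then G1 traces the edges.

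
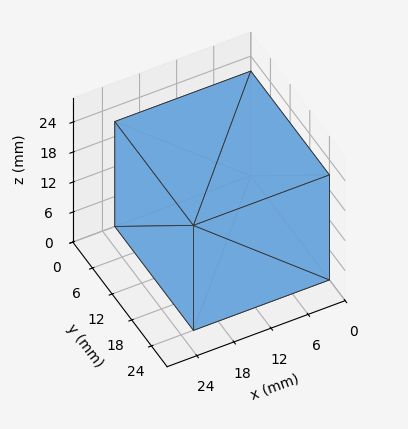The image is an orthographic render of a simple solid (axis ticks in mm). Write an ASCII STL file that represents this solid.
Reading the render: the shape is a rectangular box, roughly 22 × 24 mm footprint and 21 mm tall (dimensions read to the nearest mm from the axis ticks). For the STL, each face is triangulated and given an outward normal.

solid part
  facet normal 0.0000 0.0000 -1.0000
    outer loop
      vertex 22.00 24.00 0.00
      vertex 22.00 0.00 0.00
      vertex 0.00 0.00 0.00
    endloop
  endfacet
  facet normal 0.0000 0.0000 -1.0000
    outer loop
      vertex 0.00 24.00 0.00
      vertex 22.00 24.00 0.00
      vertex 0.00 0.00 0.00
    endloop
  endfacet
  facet normal 0.0000 0.0000 1.0000
    outer loop
      vertex 0.00 0.00 21.00
      vertex 22.00 0.00 21.00
      vertex 22.00 24.00 21.00
    endloop
  endfacet
  facet normal 0.0000 0.0000 1.0000
    outer loop
      vertex 0.00 0.00 21.00
      vertex 22.00 24.00 21.00
      vertex 0.00 24.00 21.00
    endloop
  endfacet
  facet normal 0.0000 -1.0000 0.0000
    outer loop
      vertex 0.00 0.00 0.00
      vertex 22.00 0.00 0.00
      vertex 22.00 0.00 21.00
    endloop
  endfacet
  facet normal 0.0000 -1.0000 0.0000
    outer loop
      vertex 0.00 0.00 0.00
      vertex 22.00 0.00 21.00
      vertex 0.00 0.00 21.00
    endloop
  endfacet
  facet normal 0.0000 1.0000 0.0000
    outer loop
      vertex 22.00 24.00 21.00
      vertex 22.00 24.00 0.00
      vertex 0.00 24.00 0.00
    endloop
  endfacet
  facet normal 0.0000 1.0000 0.0000
    outer loop
      vertex 0.00 24.00 21.00
      vertex 22.00 24.00 21.00
      vertex 0.00 24.00 0.00
    endloop
  endfacet
  facet normal -1.0000 0.0000 0.0000
    outer loop
      vertex 0.00 24.00 21.00
      vertex 0.00 24.00 0.00
      vertex 0.00 0.00 0.00
    endloop
  endfacet
  facet normal -1.0000 0.0000 0.0000
    outer loop
      vertex 0.00 0.00 21.00
      vertex 0.00 24.00 21.00
      vertex 0.00 0.00 0.00
    endloop
  endfacet
  facet normal 1.0000 0.0000 0.0000
    outer loop
      vertex 22.00 0.00 0.00
      vertex 22.00 24.00 0.00
      vertex 22.00 24.00 21.00
    endloop
  endfacet
  facet normal 1.0000 0.0000 0.0000
    outer loop
      vertex 22.00 0.00 0.00
      vertex 22.00 24.00 21.00
      vertex 22.00 0.00 21.00
    endloop
  endfacet
endsolid part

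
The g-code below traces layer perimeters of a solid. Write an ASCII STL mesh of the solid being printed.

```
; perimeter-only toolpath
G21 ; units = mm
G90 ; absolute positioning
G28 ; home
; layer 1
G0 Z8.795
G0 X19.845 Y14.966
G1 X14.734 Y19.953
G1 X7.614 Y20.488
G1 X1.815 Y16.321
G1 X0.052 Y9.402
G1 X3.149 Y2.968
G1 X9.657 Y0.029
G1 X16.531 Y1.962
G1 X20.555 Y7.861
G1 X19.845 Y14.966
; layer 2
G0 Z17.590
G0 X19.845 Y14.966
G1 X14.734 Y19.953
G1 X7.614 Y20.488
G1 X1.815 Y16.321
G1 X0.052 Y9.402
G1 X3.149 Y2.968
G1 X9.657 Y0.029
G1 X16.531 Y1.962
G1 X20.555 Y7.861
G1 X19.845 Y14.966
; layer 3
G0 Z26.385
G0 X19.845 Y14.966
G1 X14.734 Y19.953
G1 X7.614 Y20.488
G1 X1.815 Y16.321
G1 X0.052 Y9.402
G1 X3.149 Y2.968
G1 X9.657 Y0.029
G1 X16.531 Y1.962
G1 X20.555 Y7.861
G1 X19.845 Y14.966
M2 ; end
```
solid part
  facet normal 0.0000 0.0000 -1.0000
    outer loop
      vertex 7.614 20.488 0.000
      vertex 14.734 19.953 0.000
      vertex 19.845 14.966 0.000
    endloop
  endfacet
  facet normal 0.0000 0.0000 -1.0000
    outer loop
      vertex 1.815 16.321 0.000
      vertex 7.614 20.488 0.000
      vertex 19.845 14.966 0.000
    endloop
  endfacet
  facet normal 0.0000 0.0000 -1.0000
    outer loop
      vertex 0.052 9.402 0.000
      vertex 1.815 16.321 0.000
      vertex 19.845 14.966 0.000
    endloop
  endfacet
  facet normal 0.0000 0.0000 -1.0000
    outer loop
      vertex 3.149 2.968 0.000
      vertex 0.052 9.402 0.000
      vertex 19.845 14.966 0.000
    endloop
  endfacet
  facet normal 0.0000 0.0000 -1.0000
    outer loop
      vertex 9.657 0.029 0.000
      vertex 3.149 2.968 0.000
      vertex 19.845 14.966 0.000
    endloop
  endfacet
  facet normal 0.0000 0.0000 -1.0000
    outer loop
      vertex 16.531 1.962 0.000
      vertex 9.657 0.029 0.000
      vertex 19.845 14.966 0.000
    endloop
  endfacet
  facet normal 0.0000 0.0000 -1.0000
    outer loop
      vertex 20.555 7.861 0.000
      vertex 16.531 1.962 0.000
      vertex 19.845 14.966 0.000
    endloop
  endfacet
  facet normal 0.0000 0.0000 1.0000
    outer loop
      vertex 19.845 14.966 26.385
      vertex 14.734 19.953 26.385
      vertex 7.614 20.488 26.385
    endloop
  endfacet
  facet normal 0.0000 0.0000 1.0000
    outer loop
      vertex 19.845 14.966 26.385
      vertex 7.614 20.488 26.385
      vertex 1.815 16.321 26.385
    endloop
  endfacet
  facet normal 0.0000 0.0000 1.0000
    outer loop
      vertex 19.845 14.966 26.385
      vertex 1.815 16.321 26.385
      vertex 0.052 9.402 26.385
    endloop
  endfacet
  facet normal 0.0000 0.0000 1.0000
    outer loop
      vertex 19.845 14.966 26.385
      vertex 0.052 9.402 26.385
      vertex 3.149 2.968 26.385
    endloop
  endfacet
  facet normal 0.0000 0.0000 1.0000
    outer loop
      vertex 19.845 14.966 26.385
      vertex 3.149 2.968 26.385
      vertex 9.657 0.029 26.385
    endloop
  endfacet
  facet normal 0.0000 0.0000 1.0000
    outer loop
      vertex 19.845 14.966 26.385
      vertex 9.657 0.029 26.385
      vertex 16.531 1.962 26.385
    endloop
  endfacet
  facet normal 0.0000 0.0000 1.0000
    outer loop
      vertex 19.845 14.966 26.385
      vertex 16.531 1.962 26.385
      vertex 20.555 7.861 26.385
    endloop
  endfacet
  facet normal 0.6984 0.7157 0.0000
    outer loop
      vertex 19.845 14.966 0.000
      vertex 14.734 19.953 0.000
      vertex 14.734 19.953 26.385
    endloop
  endfacet
  facet normal 0.6984 0.7157 0.0000
    outer loop
      vertex 19.845 14.966 0.000
      vertex 14.734 19.953 26.385
      vertex 19.845 14.966 26.385
    endloop
  endfacet
  facet normal 0.0749 0.9972 0.0000
    outer loop
      vertex 14.734 19.953 0.000
      vertex 7.614 20.488 0.000
      vertex 7.614 20.488 26.385
    endloop
  endfacet
  facet normal 0.0749 0.9972 0.0000
    outer loop
      vertex 14.734 19.953 0.000
      vertex 7.614 20.488 26.385
      vertex 14.734 19.953 26.385
    endloop
  endfacet
  facet normal -0.5835 0.8121 0.0000
    outer loop
      vertex 7.614 20.488 0.000
      vertex 1.815 16.321 0.000
      vertex 1.815 16.321 26.385
    endloop
  endfacet
  facet normal -0.5835 0.8121 0.0000
    outer loop
      vertex 7.614 20.488 0.000
      vertex 1.815 16.321 26.385
      vertex 7.614 20.488 26.385
    endloop
  endfacet
  facet normal -0.9690 0.2469 0.0000
    outer loop
      vertex 1.815 16.321 0.000
      vertex 0.052 9.402 0.000
      vertex 0.052 9.402 26.385
    endloop
  endfacet
  facet normal -0.9690 0.2469 0.0000
    outer loop
      vertex 1.815 16.321 0.000
      vertex 0.052 9.402 26.385
      vertex 1.815 16.321 26.385
    endloop
  endfacet
  facet normal -0.9010 -0.4337 0.0000
    outer loop
      vertex 0.052 9.402 0.000
      vertex 3.149 2.968 0.000
      vertex 3.149 2.968 26.385
    endloop
  endfacet
  facet normal -0.9010 -0.4337 0.0000
    outer loop
      vertex 0.052 9.402 0.000
      vertex 3.149 2.968 26.385
      vertex 0.052 9.402 26.385
    endloop
  endfacet
  facet normal -0.4116 -0.9114 0.0000
    outer loop
      vertex 3.149 2.968 0.000
      vertex 9.657 0.029 0.000
      vertex 9.657 0.029 26.385
    endloop
  endfacet
  facet normal -0.4116 -0.9114 0.0000
    outer loop
      vertex 3.149 2.968 0.000
      vertex 9.657 0.029 26.385
      vertex 3.149 2.968 26.385
    endloop
  endfacet
  facet normal 0.2707 -0.9627 0.0000
    outer loop
      vertex 9.657 0.029 0.000
      vertex 16.531 1.962 0.000
      vertex 16.531 1.962 26.385
    endloop
  endfacet
  facet normal 0.2707 -0.9627 0.0000
    outer loop
      vertex 9.657 0.029 0.000
      vertex 16.531 1.962 26.385
      vertex 9.657 0.029 26.385
    endloop
  endfacet
  facet normal 0.8261 -0.5635 0.0000
    outer loop
      vertex 16.531 1.962 0.000
      vertex 20.555 7.861 0.000
      vertex 20.555 7.861 26.385
    endloop
  endfacet
  facet normal 0.8261 -0.5635 0.0000
    outer loop
      vertex 16.531 1.962 0.000
      vertex 20.555 7.861 26.385
      vertex 16.531 1.962 26.385
    endloop
  endfacet
  facet normal 0.9950 0.0994 0.0000
    outer loop
      vertex 20.555 7.861 0.000
      vertex 19.845 14.966 0.000
      vertex 19.845 14.966 26.385
    endloop
  endfacet
  facet normal 0.9950 0.0994 0.0000
    outer loop
      vertex 20.555 7.861 0.000
      vertex 19.845 14.966 26.385
      vertex 20.555 7.861 26.385
    endloop
  endfacet
endsolid part

The G0 Z moves step by Δz≈8.795 mm. Every layer's G1 loop is the same polygon, so the solid is a straight extrusion of it from z=0 to z≈26.4. Closing with flat bottom and top caps and triangulating gives 32 facets — a regular 9-sided prism (a cylinder approximated with 9 flat sides), circumscribed radius ≈ 10.4 mm, height ≈ 26.4 mm.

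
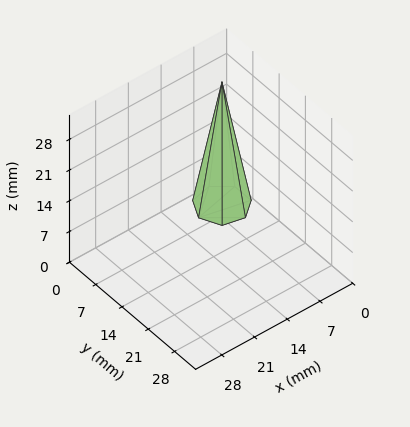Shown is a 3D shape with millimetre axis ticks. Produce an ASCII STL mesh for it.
Reading the render: the shape is a regular 7-sided pyramid, base circumscribed radius ≈ 5 mm, apex at z ≈ 28 mm (dimensions read to the nearest mm from the axis ticks). For the STL, each face is triangulated and given an outward normal.

solid part
  facet normal 0.0000 0.0000 -1.0000
    outer loop
      vertex 3.89 9.87 0.00
      vertex 8.12 8.91 0.00
      vertex 10.00 5.00 0.00
    endloop
  endfacet
  facet normal 0.0000 0.0000 -1.0000
    outer loop
      vertex 0.50 7.17 0.00
      vertex 3.89 9.87 0.00
      vertex 10.00 5.00 0.00
    endloop
  endfacet
  facet normal 0.0000 0.0000 -1.0000
    outer loop
      vertex 0.50 2.83 0.00
      vertex 0.50 7.17 0.00
      vertex 10.00 5.00 0.00
    endloop
  endfacet
  facet normal 0.0000 0.0000 -1.0000
    outer loop
      vertex 3.89 0.13 0.00
      vertex 0.50 2.83 0.00
      vertex 10.00 5.00 0.00
    endloop
  endfacet
  facet normal 0.0000 0.0000 -1.0000
    outer loop
      vertex 8.12 1.09 0.00
      vertex 3.89 0.13 0.00
      vertex 10.00 5.00 0.00
    endloop
  endfacet
  facet normal 0.8898 0.4278 0.1589
    outer loop
      vertex 10.00 5.00 0.00
      vertex 8.12 8.91 0.00
      vertex 5.00 5.00 28.00
    endloop
  endfacet
  facet normal 0.2185 0.9628 0.1588
    outer loop
      vertex 8.12 8.91 0.00
      vertex 3.89 9.87 0.00
      vertex 5.00 5.00 28.00
    endloop
  endfacet
  facet normal -0.6151 0.7723 0.1587
    outer loop
      vertex 3.89 9.87 0.00
      vertex 0.50 7.17 0.00
      vertex 5.00 5.00 28.00
    endloop
  endfacet
  facet normal -0.9873 0.0000 0.1587
    outer loop
      vertex 0.50 7.17 0.00
      vertex 0.50 2.83 0.00
      vertex 5.00 5.00 28.00
    endloop
  endfacet
  facet normal -0.6151 -0.7723 0.1587
    outer loop
      vertex 0.50 2.83 0.00
      vertex 3.89 0.13 0.00
      vertex 5.00 5.00 28.00
    endloop
  endfacet
  facet normal 0.2185 -0.9628 0.1588
    outer loop
      vertex 3.89 0.13 0.00
      vertex 8.12 1.09 0.00
      vertex 5.00 5.00 28.00
    endloop
  endfacet
  facet normal 0.8898 -0.4278 0.1589
    outer loop
      vertex 8.12 1.09 0.00
      vertex 10.00 5.00 0.00
      vertex 5.00 5.00 28.00
    endloop
  endfacet
endsolid part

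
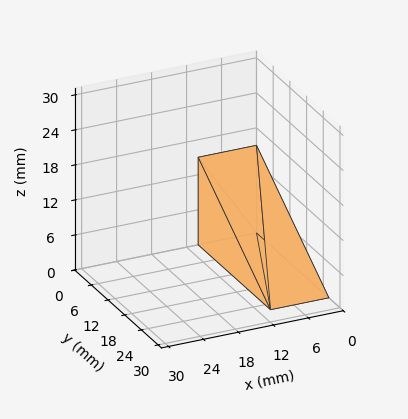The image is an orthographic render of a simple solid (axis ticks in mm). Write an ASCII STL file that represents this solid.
Reading the render: the shape is a wedge (ramp): 10 × 26 mm base, rising to 15 mm along the y=0 edge and sloping linearly to z=0 at y=26 (dimensions read to the nearest mm from the axis ticks). For the STL, each face is triangulated and given an outward normal.

solid part
  facet normal 0.0000 0.0000 -1.0000
    outer loop
      vertex 10.0 26.0 0.0
      vertex 10.0 0.0 0.0
      vertex 0.0 0.0 0.0
    endloop
  endfacet
  facet normal 0.0000 0.0000 -1.0000
    outer loop
      vertex 0.0 26.0 0.0
      vertex 10.0 26.0 0.0
      vertex 0.0 0.0 0.0
    endloop
  endfacet
  facet normal 0.0000 -1.0000 0.0000
    outer loop
      vertex 0.0 0.0 0.0
      vertex 10.0 0.0 0.0
      vertex 10.0 0.0 15.0
    endloop
  endfacet
  facet normal 0.0000 -1.0000 0.0000
    outer loop
      vertex 0.0 0.0 0.0
      vertex 10.0 0.0 15.0
      vertex 0.0 0.0 15.0
    endloop
  endfacet
  facet normal 0.0000 0.4997 0.8662
    outer loop
      vertex 0.0 0.0 15.0
      vertex 10.0 0.0 15.0
      vertex 10.0 26.0 0.0
    endloop
  endfacet
  facet normal 0.0000 0.4997 0.8662
    outer loop
      vertex 0.0 0.0 15.0
      vertex 10.0 26.0 0.0
      vertex 0.0 26.0 0.0
    endloop
  endfacet
  facet normal -1.0000 0.0000 0.0000
    outer loop
      vertex 0.0 0.0 15.0
      vertex 0.0 26.0 0.0
      vertex 0.0 0.0 0.0
    endloop
  endfacet
  facet normal 1.0000 0.0000 0.0000
    outer loop
      vertex 10.0 0.0 0.0
      vertex 10.0 26.0 0.0
      vertex 10.0 0.0 15.0
    endloop
  endfacet
endsolid part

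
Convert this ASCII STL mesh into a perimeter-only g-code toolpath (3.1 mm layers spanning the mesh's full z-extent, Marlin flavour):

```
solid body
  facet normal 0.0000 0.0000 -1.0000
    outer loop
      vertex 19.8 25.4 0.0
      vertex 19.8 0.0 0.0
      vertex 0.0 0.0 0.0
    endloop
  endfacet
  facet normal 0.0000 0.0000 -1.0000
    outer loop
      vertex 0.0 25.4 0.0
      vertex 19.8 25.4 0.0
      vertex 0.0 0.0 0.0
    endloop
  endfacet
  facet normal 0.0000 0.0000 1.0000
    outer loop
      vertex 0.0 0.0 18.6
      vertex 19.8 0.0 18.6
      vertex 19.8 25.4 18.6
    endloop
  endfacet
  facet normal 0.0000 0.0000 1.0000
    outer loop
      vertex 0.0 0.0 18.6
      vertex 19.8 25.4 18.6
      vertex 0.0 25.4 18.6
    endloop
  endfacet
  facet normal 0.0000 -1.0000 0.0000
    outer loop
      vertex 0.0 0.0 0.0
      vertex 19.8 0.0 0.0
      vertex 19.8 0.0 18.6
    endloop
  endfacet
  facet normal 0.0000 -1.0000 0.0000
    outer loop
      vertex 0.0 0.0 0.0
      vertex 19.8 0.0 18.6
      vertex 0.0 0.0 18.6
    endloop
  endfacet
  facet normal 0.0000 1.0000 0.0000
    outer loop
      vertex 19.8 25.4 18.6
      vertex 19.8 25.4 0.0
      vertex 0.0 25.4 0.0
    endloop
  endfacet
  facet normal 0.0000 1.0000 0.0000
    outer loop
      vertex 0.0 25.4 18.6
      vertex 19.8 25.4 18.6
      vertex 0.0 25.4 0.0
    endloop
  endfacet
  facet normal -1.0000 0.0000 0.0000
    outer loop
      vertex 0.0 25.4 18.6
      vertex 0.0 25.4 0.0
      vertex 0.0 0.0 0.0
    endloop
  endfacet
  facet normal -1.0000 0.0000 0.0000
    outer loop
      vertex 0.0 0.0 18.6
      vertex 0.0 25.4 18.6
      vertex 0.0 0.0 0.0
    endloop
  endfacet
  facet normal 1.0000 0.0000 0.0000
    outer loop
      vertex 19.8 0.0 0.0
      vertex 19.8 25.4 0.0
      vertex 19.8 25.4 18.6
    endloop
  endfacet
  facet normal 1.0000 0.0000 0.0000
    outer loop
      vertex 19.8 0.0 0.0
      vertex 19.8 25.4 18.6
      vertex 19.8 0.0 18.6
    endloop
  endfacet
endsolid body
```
; perimeter-only toolpath
G21 ; units = mm
G90 ; absolute positioning
G28 ; home
; layer 1
G0 Z3.1
G0 X0.0 Y0.0
G1 X19.8 Y0.0
G1 X19.8 Y25.4
G1 X0.0 Y25.4
G1 X0.0 Y0.0
; layer 2
G0 Z6.2
G0 X0.0 Y0.0
G1 X19.8 Y0.0
G1 X19.8 Y25.4
G1 X0.0 Y25.4
G1 X0.0 Y0.0
; layer 3
G0 Z9.3
G0 X0.0 Y0.0
G1 X19.8 Y0.0
G1 X19.8 Y25.4
G1 X0.0 Y25.4
G1 X0.0 Y0.0
; layer 4
G0 Z12.4
G0 X0.0 Y0.0
G1 X19.8 Y0.0
G1 X19.8 Y25.4
G1 X0.0 Y25.4
G1 X0.0 Y0.0
; layer 5
G0 Z15.5
G0 X0.0 Y0.0
G1 X19.8 Y0.0
G1 X19.8 Y25.4
G1 X0.0 Y25.4
G1 X0.0 Y0.0
; layer 6
G0 Z18.6
G0 X0.0 Y0.0
G1 X19.8 Y0.0
G1 X19.8 Y25.4
G1 X0.0 Y25.4
G1 X0.0 Y0.0
M2 ; end

The solid is a rectangular box, roughly 19.8 × 25.4 mm footprint and 18.6 mm tall. Slicing at Δz = 3.1 mm — 6 equal slices spanning the solid's height, so layer i sits at z = i·h/6 — gives 6 non-empty perimeters. Each is a 4-segment closed polygon; G0 lifts to the layer z and rapids to the start vertex, then G1 traces the edges.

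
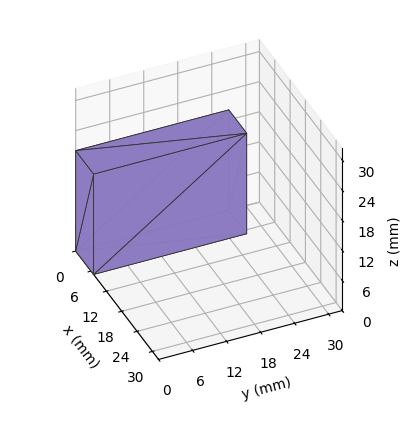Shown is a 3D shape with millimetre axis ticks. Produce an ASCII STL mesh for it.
Reading the render: the shape is a rectangular box, roughly 7 × 27 mm footprint and 20 mm tall (dimensions read to the nearest mm from the axis ticks). For the STL, each face is triangulated and given an outward normal.

solid part
  facet normal 0.0000 0.0000 -1.0000
    outer loop
      vertex 7.00 27.00 0.00
      vertex 7.00 0.00 0.00
      vertex 0.00 0.00 0.00
    endloop
  endfacet
  facet normal 0.0000 0.0000 -1.0000
    outer loop
      vertex 0.00 27.00 0.00
      vertex 7.00 27.00 0.00
      vertex 0.00 0.00 0.00
    endloop
  endfacet
  facet normal 0.0000 0.0000 1.0000
    outer loop
      vertex 0.00 0.00 20.00
      vertex 7.00 0.00 20.00
      vertex 7.00 27.00 20.00
    endloop
  endfacet
  facet normal 0.0000 0.0000 1.0000
    outer loop
      vertex 0.00 0.00 20.00
      vertex 7.00 27.00 20.00
      vertex 0.00 27.00 20.00
    endloop
  endfacet
  facet normal 0.0000 -1.0000 0.0000
    outer loop
      vertex 0.00 0.00 0.00
      vertex 7.00 0.00 0.00
      vertex 7.00 0.00 20.00
    endloop
  endfacet
  facet normal 0.0000 -1.0000 0.0000
    outer loop
      vertex 0.00 0.00 0.00
      vertex 7.00 0.00 20.00
      vertex 0.00 0.00 20.00
    endloop
  endfacet
  facet normal 0.0000 1.0000 0.0000
    outer loop
      vertex 7.00 27.00 20.00
      vertex 7.00 27.00 0.00
      vertex 0.00 27.00 0.00
    endloop
  endfacet
  facet normal 0.0000 1.0000 0.0000
    outer loop
      vertex 0.00 27.00 20.00
      vertex 7.00 27.00 20.00
      vertex 0.00 27.00 0.00
    endloop
  endfacet
  facet normal -1.0000 0.0000 0.0000
    outer loop
      vertex 0.00 27.00 20.00
      vertex 0.00 27.00 0.00
      vertex 0.00 0.00 0.00
    endloop
  endfacet
  facet normal -1.0000 0.0000 0.0000
    outer loop
      vertex 0.00 0.00 20.00
      vertex 0.00 27.00 20.00
      vertex 0.00 0.00 0.00
    endloop
  endfacet
  facet normal 1.0000 0.0000 0.0000
    outer loop
      vertex 7.00 0.00 0.00
      vertex 7.00 27.00 0.00
      vertex 7.00 27.00 20.00
    endloop
  endfacet
  facet normal 1.0000 0.0000 0.0000
    outer loop
      vertex 7.00 0.00 0.00
      vertex 7.00 27.00 20.00
      vertex 7.00 0.00 20.00
    endloop
  endfacet
endsolid part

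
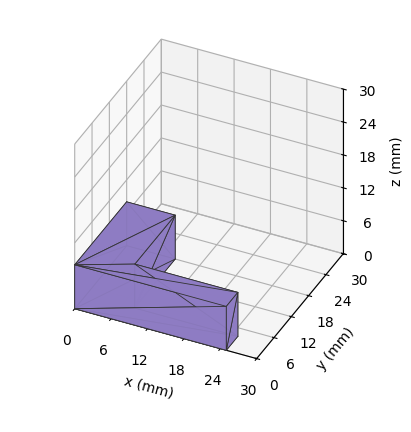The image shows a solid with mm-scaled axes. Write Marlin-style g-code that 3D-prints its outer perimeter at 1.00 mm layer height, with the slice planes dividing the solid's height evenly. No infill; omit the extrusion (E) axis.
Reading the render: the shape is an L-shaped prism: outer 25 × 18 mm, arm thicknesses ≈ 4 mm (horizontal) and 8 mm (vertical), extruded 8 mm in z (dimensions read to the nearest mm from the axis ticks). For the g-code, the solid's height is divided into equal slices at the stated Δz and each level perimeter traced with G1 moves after a G0 lift.

; perimeter-only toolpath
G21 ; units = mm
G90 ; absolute positioning
G28 ; home
; layer 1
G0 Z1.00
G0 X0.00 Y0.00
G1 X25.00 Y0.00
G1 X25.00 Y4.00
G1 X8.00 Y4.00
G1 X8.00 Y18.00
G1 X0.00 Y18.00
G1 X0.00 Y0.00
; layer 2
G0 Z2.00
G0 X0.00 Y0.00
G1 X25.00 Y0.00
G1 X25.00 Y4.00
G1 X8.00 Y4.00
G1 X8.00 Y18.00
G1 X0.00 Y18.00
G1 X0.00 Y0.00
; layer 3
G0 Z3.00
G0 X0.00 Y0.00
G1 X25.00 Y0.00
G1 X25.00 Y4.00
G1 X8.00 Y4.00
G1 X8.00 Y18.00
G1 X0.00 Y18.00
G1 X0.00 Y0.00
; layer 4
G0 Z4.00
G0 X0.00 Y0.00
G1 X25.00 Y0.00
G1 X25.00 Y4.00
G1 X8.00 Y4.00
G1 X8.00 Y18.00
G1 X0.00 Y18.00
G1 X0.00 Y0.00
; layer 5
G0 Z5.00
G0 X0.00 Y0.00
G1 X25.00 Y0.00
G1 X25.00 Y4.00
G1 X8.00 Y4.00
G1 X8.00 Y18.00
G1 X0.00 Y18.00
G1 X0.00 Y0.00
; layer 6
G0 Z6.00
G0 X0.00 Y0.00
G1 X25.00 Y0.00
G1 X25.00 Y4.00
G1 X8.00 Y4.00
G1 X8.00 Y18.00
G1 X0.00 Y18.00
G1 X0.00 Y0.00
; layer 7
G0 Z7.00
G0 X0.00 Y0.00
G1 X25.00 Y0.00
G1 X25.00 Y4.00
G1 X8.00 Y4.00
G1 X8.00 Y18.00
G1 X0.00 Y18.00
G1 X0.00 Y0.00
; layer 8
G0 Z8.00
G0 X0.00 Y0.00
G1 X25.00 Y0.00
G1 X25.00 Y4.00
G1 X8.00 Y4.00
G1 X8.00 Y18.00
G1 X0.00 Y18.00
G1 X0.00 Y0.00
M2 ; end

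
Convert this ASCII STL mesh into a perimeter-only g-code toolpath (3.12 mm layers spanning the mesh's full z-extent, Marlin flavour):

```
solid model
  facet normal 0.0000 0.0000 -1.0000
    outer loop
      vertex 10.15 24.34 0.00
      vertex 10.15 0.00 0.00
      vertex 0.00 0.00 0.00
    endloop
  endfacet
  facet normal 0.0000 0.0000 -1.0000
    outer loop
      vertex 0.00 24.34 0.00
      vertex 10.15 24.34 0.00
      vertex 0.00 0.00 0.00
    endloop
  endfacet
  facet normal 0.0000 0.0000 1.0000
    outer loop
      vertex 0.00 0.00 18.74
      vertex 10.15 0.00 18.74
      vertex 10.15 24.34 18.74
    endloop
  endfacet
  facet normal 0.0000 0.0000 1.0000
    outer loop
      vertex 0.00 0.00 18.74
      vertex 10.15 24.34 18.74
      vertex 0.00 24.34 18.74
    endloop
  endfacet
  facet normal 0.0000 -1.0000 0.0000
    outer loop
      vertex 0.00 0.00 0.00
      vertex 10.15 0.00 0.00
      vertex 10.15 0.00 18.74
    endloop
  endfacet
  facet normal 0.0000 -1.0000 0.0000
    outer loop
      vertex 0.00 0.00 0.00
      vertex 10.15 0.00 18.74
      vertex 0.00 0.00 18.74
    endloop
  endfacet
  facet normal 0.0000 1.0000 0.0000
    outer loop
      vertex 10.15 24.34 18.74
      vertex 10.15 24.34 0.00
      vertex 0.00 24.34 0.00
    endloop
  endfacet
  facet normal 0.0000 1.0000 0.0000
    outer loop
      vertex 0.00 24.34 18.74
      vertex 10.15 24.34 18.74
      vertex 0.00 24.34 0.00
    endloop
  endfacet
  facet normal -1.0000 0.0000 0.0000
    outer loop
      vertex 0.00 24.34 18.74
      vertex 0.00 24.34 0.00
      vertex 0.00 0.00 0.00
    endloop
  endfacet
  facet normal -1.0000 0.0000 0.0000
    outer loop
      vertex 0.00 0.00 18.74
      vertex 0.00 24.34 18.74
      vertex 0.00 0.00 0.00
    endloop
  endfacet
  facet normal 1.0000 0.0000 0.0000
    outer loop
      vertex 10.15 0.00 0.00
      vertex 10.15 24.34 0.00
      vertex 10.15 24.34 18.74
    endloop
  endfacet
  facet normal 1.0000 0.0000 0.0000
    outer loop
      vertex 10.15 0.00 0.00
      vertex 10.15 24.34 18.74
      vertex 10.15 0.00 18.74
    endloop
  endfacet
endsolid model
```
; perimeter-only toolpath
G21 ; units = mm
G90 ; absolute positioning
G28 ; home
; layer 1
G0 Z3.12
G0 X0.00 Y0.00
G1 X10.15 Y0.00
G1 X10.15 Y24.34
G1 X0.00 Y24.34
G1 X0.00 Y0.00
; layer 2
G0 Z6.25
G0 X0.00 Y0.00
G1 X10.15 Y0.00
G1 X10.15 Y24.34
G1 X0.00 Y24.34
G1 X0.00 Y0.00
; layer 3
G0 Z9.37
G0 X0.00 Y0.00
G1 X10.15 Y0.00
G1 X10.15 Y24.34
G1 X0.00 Y24.34
G1 X0.00 Y0.00
; layer 4
G0 Z12.49
G0 X0.00 Y0.00
G1 X10.15 Y0.00
G1 X10.15 Y24.34
G1 X0.00 Y24.34
G1 X0.00 Y0.00
; layer 5
G0 Z15.62
G0 X0.00 Y0.00
G1 X10.15 Y0.00
G1 X10.15 Y24.34
G1 X0.00 Y24.34
G1 X0.00 Y0.00
; layer 6
G0 Z18.74
G0 X0.00 Y0.00
G1 X10.15 Y0.00
G1 X10.15 Y24.34
G1 X0.00 Y24.34
G1 X0.00 Y0.00
M2 ; end

The solid is a rectangular box, roughly 10.2 × 24.3 mm footprint and 18.7 mm tall. Slicing at Δz = 3.12 mm — 6 equal slices spanning the solid's height, so layer i sits at z = i·h/6 — gives 6 non-empty perimeters. Each is a 4-segment closed polygon; G0 lifts to the layer z and rapids to the start vertex, then G1 traces the edges.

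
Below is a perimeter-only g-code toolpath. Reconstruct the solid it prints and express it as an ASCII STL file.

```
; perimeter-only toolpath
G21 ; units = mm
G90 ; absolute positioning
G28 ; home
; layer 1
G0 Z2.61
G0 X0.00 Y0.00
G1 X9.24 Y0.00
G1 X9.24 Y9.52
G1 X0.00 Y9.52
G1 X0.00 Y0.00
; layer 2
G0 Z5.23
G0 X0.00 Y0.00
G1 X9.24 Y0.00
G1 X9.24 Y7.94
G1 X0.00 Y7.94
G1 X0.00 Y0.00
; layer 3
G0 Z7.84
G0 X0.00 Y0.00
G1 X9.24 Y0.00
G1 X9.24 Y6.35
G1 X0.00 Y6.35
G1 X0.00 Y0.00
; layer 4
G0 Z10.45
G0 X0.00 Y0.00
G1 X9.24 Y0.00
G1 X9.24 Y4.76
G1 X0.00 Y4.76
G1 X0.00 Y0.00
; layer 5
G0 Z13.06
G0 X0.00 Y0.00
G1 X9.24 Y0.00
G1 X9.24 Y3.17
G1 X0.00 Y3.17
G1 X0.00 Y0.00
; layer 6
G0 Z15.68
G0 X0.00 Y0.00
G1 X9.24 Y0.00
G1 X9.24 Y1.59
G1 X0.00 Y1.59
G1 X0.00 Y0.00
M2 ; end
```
solid part
  facet normal 0.0000 0.0000 -1.0000
    outer loop
      vertex 9.24 11.11 0.00
      vertex 9.24 0.00 0.00
      vertex 0.00 0.00 0.00
    endloop
  endfacet
  facet normal 0.0000 0.0000 -1.0000
    outer loop
      vertex 0.00 11.11 0.00
      vertex 9.24 11.11 0.00
      vertex 0.00 0.00 0.00
    endloop
  endfacet
  facet normal 0.0000 -1.0000 0.0000
    outer loop
      vertex 0.00 0.00 0.00
      vertex 9.24 0.00 0.00
      vertex 9.24 0.00 18.29
    endloop
  endfacet
  facet normal 0.0000 -1.0000 0.0000
    outer loop
      vertex 0.00 0.00 0.00
      vertex 9.24 0.00 18.29
      vertex 0.00 0.00 18.29
    endloop
  endfacet
  facet normal 0.0000 0.8547 0.5192
    outer loop
      vertex 0.00 0.00 18.29
      vertex 9.24 0.00 18.29
      vertex 9.24 11.11 0.00
    endloop
  endfacet
  facet normal 0.0000 0.8547 0.5192
    outer loop
      vertex 0.00 0.00 18.29
      vertex 9.24 11.11 0.00
      vertex 0.00 11.11 0.00
    endloop
  endfacet
  facet normal -1.0000 0.0000 0.0000
    outer loop
      vertex 0.00 0.00 18.29
      vertex 0.00 11.11 0.00
      vertex 0.00 0.00 0.00
    endloop
  endfacet
  facet normal 1.0000 0.0000 0.0000
    outer loop
      vertex 9.24 0.00 0.00
      vertex 9.24 11.11 0.00
      vertex 9.24 0.00 18.29
    endloop
  endfacet
endsolid part

The G0 Z moves step by Δz≈2.61 mm. The G1 loops shrink linearly with z, so the solid tapers from its base footprint up to z≈18.3. Closing with a flat bottom cap and the tapered top and triangulating gives 8 facets — a wedge (ramp): 9.24 × 11.1 mm base, rising to 18.3 mm along the y=0 edge and sloping linearly to z=0 at y=11.1.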